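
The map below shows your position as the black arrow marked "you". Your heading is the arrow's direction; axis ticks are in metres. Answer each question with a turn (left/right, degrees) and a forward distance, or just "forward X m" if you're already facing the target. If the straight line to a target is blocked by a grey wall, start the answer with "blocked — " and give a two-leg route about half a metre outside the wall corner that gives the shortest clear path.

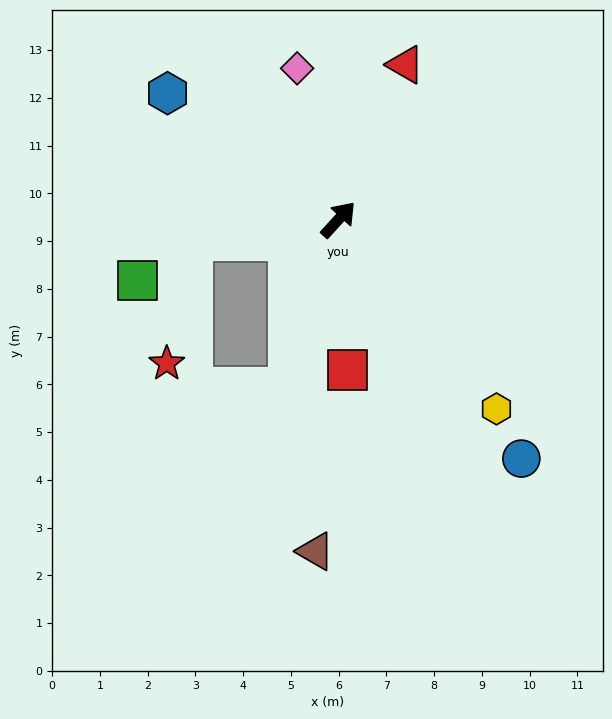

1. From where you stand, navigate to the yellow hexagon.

turn right 98°, forward 5.2 m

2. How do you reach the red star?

blocked — turn left 141°, forward 3.1 m, then turn left 69°, forward 2.6 m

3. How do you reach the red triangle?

turn left 19°, forward 3.5 m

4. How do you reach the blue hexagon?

turn left 96°, forward 4.5 m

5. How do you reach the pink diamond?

turn left 58°, forward 3.3 m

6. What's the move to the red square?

turn right 134°, forward 3.2 m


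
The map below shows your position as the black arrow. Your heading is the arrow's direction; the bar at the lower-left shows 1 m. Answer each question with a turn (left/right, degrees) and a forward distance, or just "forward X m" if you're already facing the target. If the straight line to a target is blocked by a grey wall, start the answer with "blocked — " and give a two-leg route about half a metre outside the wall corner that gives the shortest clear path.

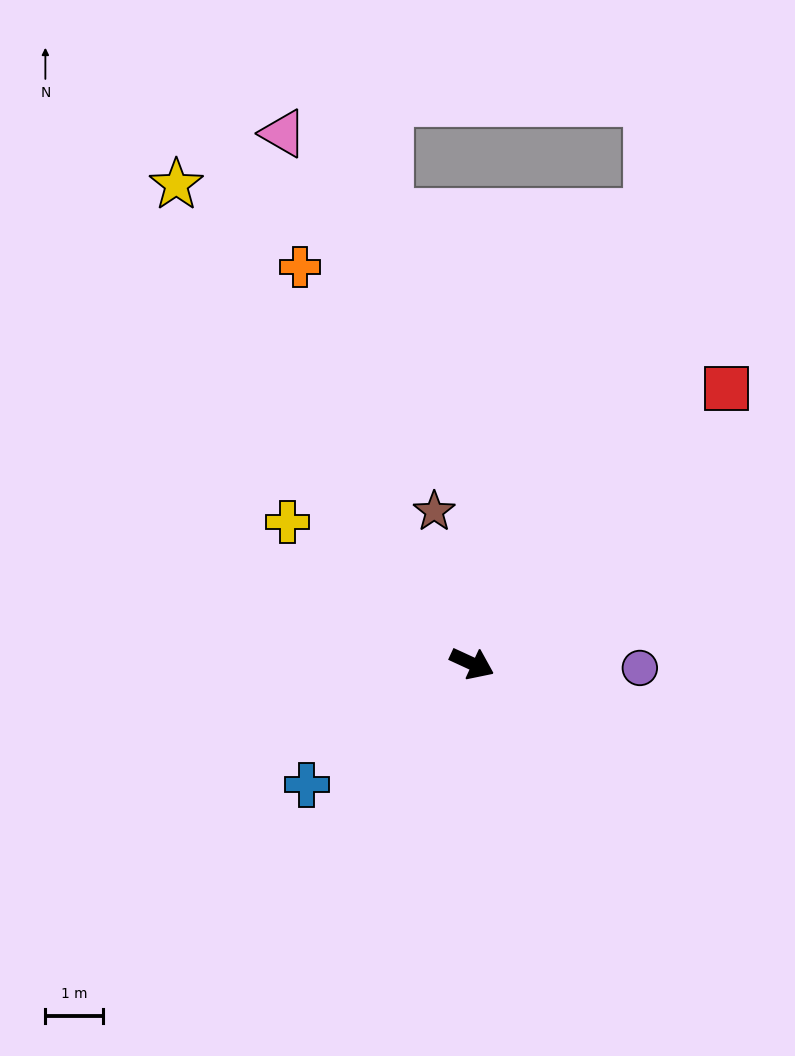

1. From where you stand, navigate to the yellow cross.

turn left 167°, forward 4.1 m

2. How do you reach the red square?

turn left 72°, forward 6.6 m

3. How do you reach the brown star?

turn left 129°, forward 2.7 m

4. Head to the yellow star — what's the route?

turn left 146°, forward 9.8 m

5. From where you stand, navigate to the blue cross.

turn right 119°, forward 3.6 m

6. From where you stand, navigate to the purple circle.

turn left 23°, forward 2.9 m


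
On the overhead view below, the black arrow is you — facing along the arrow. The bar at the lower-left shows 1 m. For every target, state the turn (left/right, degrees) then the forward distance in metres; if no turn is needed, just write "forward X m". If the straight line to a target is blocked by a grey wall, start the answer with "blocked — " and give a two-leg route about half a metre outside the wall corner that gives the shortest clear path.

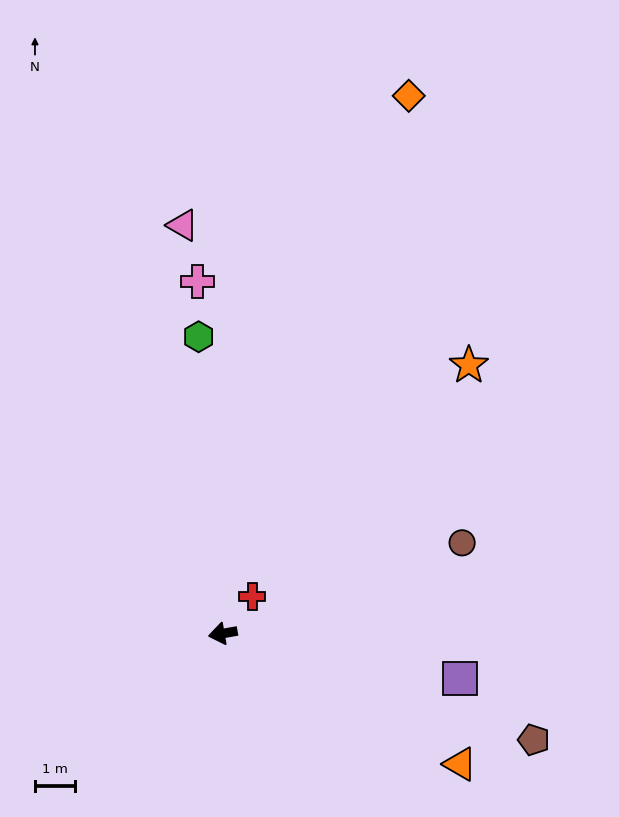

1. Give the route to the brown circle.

turn right 169°, forward 6.3 m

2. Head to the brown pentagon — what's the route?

turn left 151°, forward 8.1 m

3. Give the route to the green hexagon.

turn right 95°, forward 7.4 m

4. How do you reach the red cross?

turn right 138°, forward 1.2 m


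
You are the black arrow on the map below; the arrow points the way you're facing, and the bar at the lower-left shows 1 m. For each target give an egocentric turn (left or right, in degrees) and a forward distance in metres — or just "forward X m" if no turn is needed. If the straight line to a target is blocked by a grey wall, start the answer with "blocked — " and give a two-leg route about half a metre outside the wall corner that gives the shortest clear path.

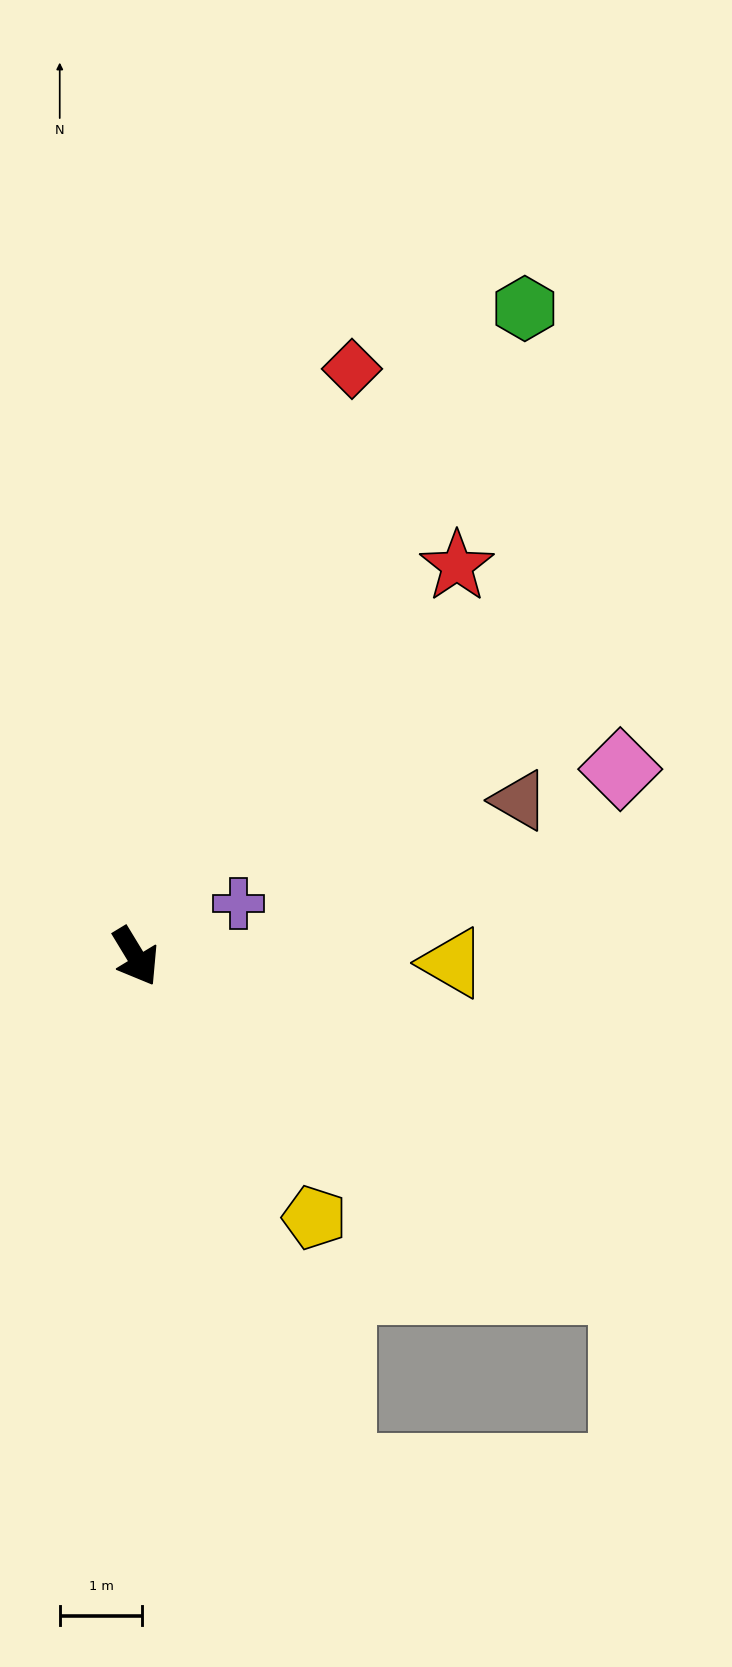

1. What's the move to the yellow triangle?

turn left 58°, forward 3.8 m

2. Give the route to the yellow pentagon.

turn left 3°, forward 3.8 m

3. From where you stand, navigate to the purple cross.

turn left 86°, forward 1.4 m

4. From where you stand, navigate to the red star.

turn left 109°, forward 6.1 m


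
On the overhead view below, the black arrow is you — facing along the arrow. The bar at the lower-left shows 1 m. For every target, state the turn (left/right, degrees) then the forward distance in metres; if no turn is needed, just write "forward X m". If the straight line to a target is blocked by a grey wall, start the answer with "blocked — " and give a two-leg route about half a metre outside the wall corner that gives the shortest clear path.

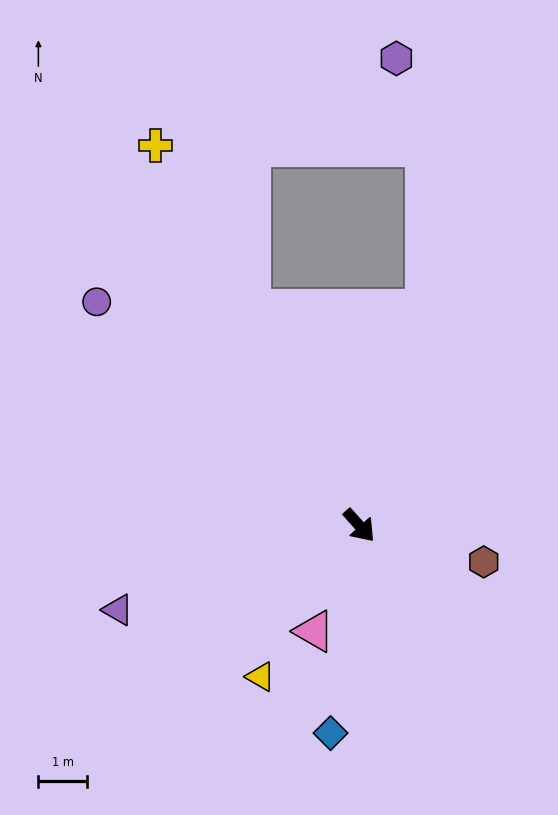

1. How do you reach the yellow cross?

turn left 166°, forward 8.9 m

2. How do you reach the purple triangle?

turn right 113°, forward 5.3 m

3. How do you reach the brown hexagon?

turn left 32°, forward 2.7 m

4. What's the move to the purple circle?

turn right 172°, forward 7.1 m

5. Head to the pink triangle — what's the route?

turn right 65°, forward 2.4 m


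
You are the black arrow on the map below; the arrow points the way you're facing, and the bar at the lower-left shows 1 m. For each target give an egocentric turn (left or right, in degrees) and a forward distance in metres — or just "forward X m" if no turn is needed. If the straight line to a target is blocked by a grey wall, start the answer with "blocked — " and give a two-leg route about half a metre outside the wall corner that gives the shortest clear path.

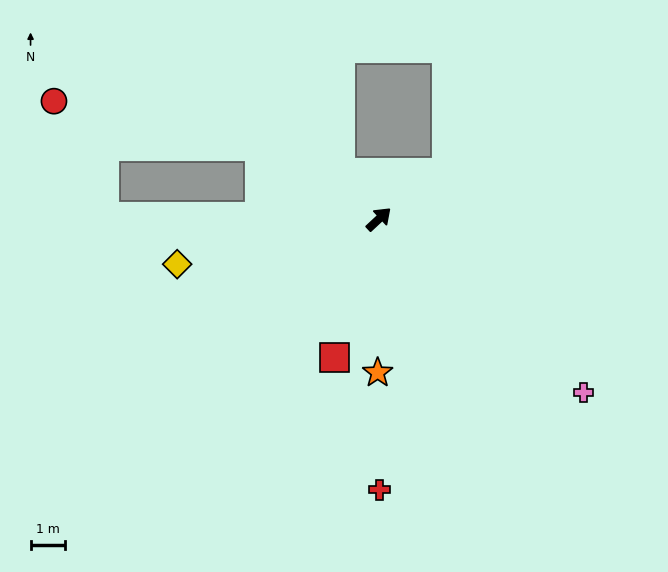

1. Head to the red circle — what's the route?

blocked — turn left 106°, forward 4.1 m, then turn left 18°, forward 6.1 m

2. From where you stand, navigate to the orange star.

turn right 133°, forward 4.5 m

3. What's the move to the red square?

turn right 151°, forward 4.2 m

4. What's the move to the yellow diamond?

turn left 150°, forward 6.0 m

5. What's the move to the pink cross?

turn right 83°, forward 7.8 m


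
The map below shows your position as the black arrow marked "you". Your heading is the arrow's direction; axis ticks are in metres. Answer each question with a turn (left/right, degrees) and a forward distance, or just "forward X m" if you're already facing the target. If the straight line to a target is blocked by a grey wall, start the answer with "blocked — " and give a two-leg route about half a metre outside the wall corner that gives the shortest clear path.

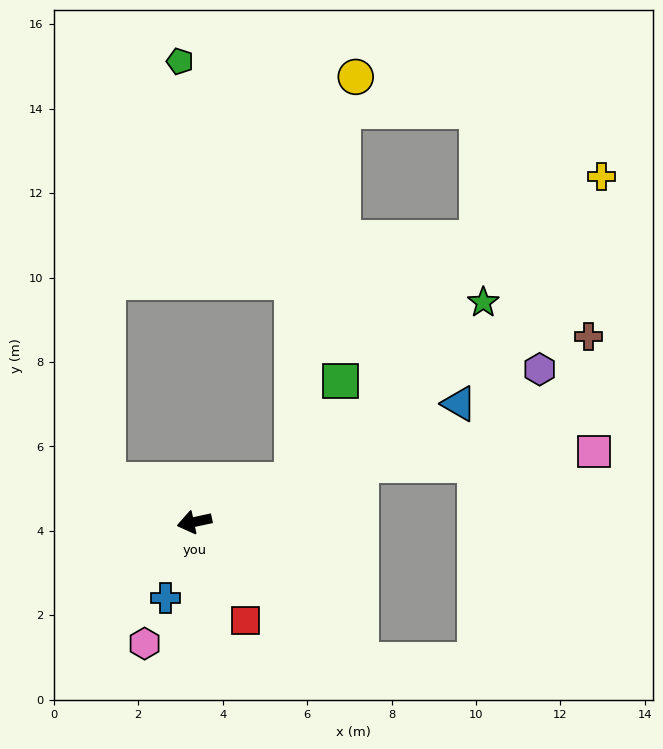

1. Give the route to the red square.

turn left 105°, forward 2.6 m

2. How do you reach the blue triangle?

turn right 168°, forward 6.9 m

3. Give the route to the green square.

blocked — turn right 169°, forward 2.5 m, then turn left 41°, forward 2.6 m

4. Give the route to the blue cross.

turn left 57°, forward 1.9 m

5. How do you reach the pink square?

blocked — turn right 173°, forward 4.2 m, then turn right 16°, forward 5.5 m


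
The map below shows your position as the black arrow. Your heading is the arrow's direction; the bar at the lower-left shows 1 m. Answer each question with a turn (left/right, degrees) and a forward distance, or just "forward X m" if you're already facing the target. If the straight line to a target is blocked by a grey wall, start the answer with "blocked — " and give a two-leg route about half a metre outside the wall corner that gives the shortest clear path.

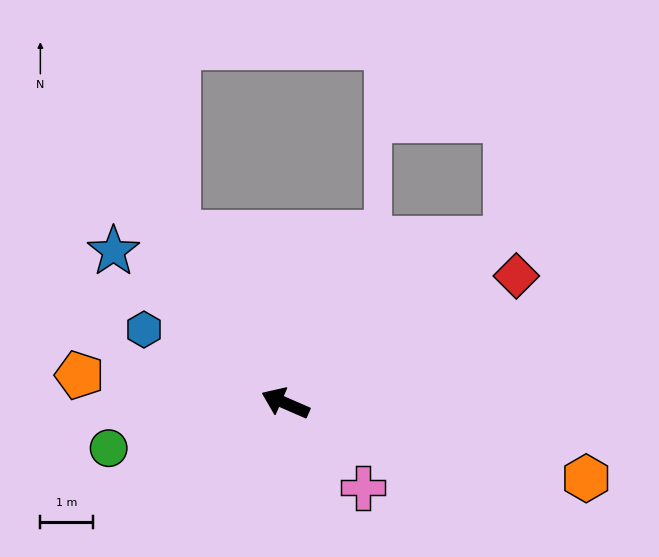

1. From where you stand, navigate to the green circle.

turn left 38°, forward 3.5 m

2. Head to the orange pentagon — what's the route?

turn left 16°, forward 4.0 m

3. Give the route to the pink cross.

turn left 156°, forward 2.2 m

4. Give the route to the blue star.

turn right 18°, forward 4.4 m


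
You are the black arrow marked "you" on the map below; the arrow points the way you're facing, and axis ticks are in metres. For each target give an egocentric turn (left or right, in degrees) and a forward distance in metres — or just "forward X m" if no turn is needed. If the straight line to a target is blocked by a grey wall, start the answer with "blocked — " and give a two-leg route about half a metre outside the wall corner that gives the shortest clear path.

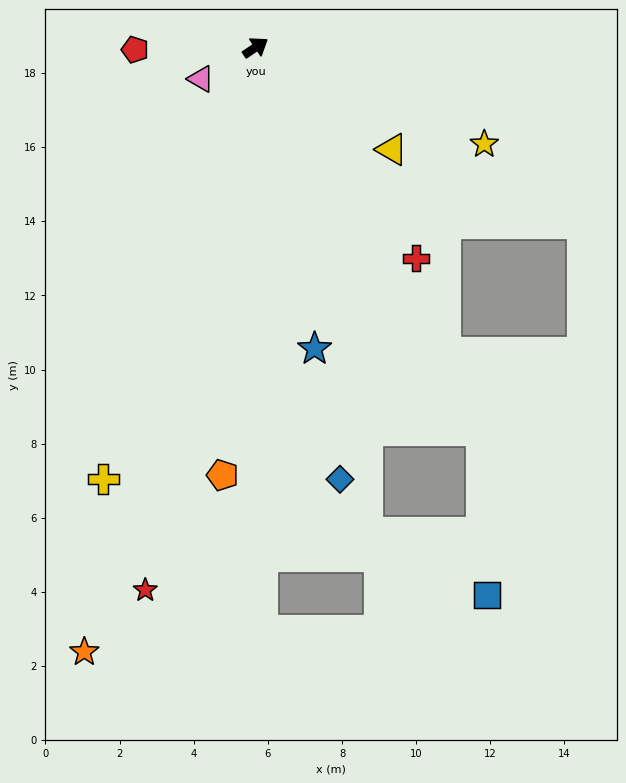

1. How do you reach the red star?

turn right 136°, forward 14.9 m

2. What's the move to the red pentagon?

turn left 147°, forward 3.3 m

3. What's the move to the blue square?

blocked — turn right 94°, forward 12.0 m, then turn right 28°, forward 4.4 m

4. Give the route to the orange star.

turn right 140°, forward 16.9 m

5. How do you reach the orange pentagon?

turn right 128°, forward 11.6 m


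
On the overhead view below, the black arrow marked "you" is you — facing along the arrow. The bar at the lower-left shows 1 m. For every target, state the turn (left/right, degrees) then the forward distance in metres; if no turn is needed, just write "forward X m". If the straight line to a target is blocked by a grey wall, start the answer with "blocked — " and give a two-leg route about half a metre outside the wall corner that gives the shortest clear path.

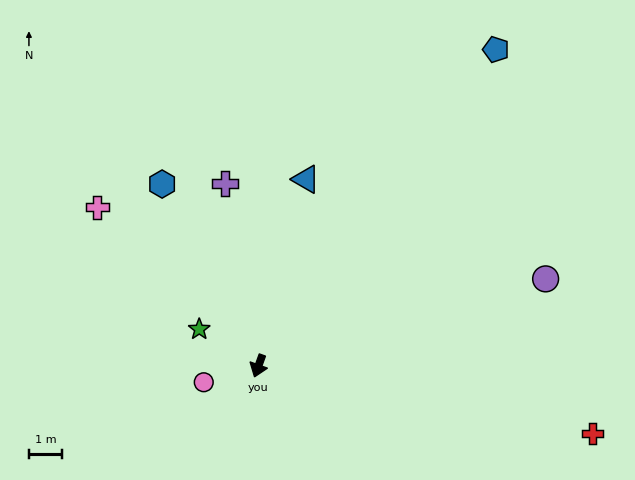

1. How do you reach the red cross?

turn left 98°, forward 10.2 m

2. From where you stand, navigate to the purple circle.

turn left 127°, forward 9.0 m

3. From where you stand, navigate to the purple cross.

turn right 150°, forward 5.6 m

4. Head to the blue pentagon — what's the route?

turn left 163°, forward 11.9 m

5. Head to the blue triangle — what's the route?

turn right 175°, forward 5.8 m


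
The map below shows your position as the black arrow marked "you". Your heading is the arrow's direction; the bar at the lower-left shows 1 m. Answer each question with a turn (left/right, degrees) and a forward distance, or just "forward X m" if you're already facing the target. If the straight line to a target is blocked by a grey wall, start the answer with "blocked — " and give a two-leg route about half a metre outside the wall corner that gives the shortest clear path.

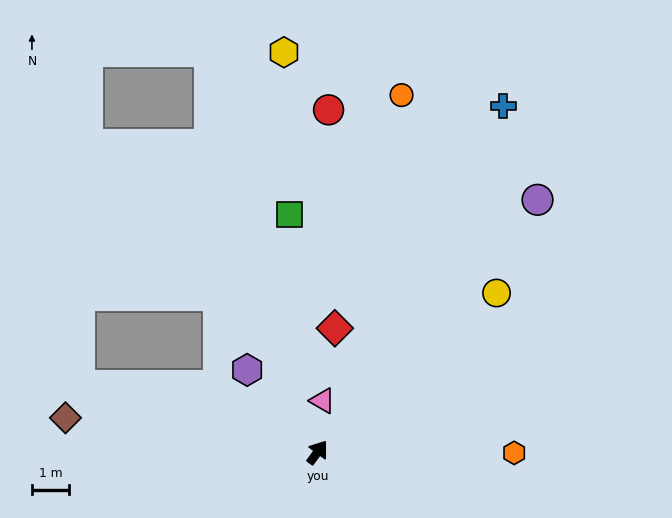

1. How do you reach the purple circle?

turn right 5°, forward 9.1 m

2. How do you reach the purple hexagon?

turn left 77°, forward 2.9 m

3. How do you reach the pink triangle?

turn left 31°, forward 1.4 m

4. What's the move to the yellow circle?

turn right 12°, forward 6.5 m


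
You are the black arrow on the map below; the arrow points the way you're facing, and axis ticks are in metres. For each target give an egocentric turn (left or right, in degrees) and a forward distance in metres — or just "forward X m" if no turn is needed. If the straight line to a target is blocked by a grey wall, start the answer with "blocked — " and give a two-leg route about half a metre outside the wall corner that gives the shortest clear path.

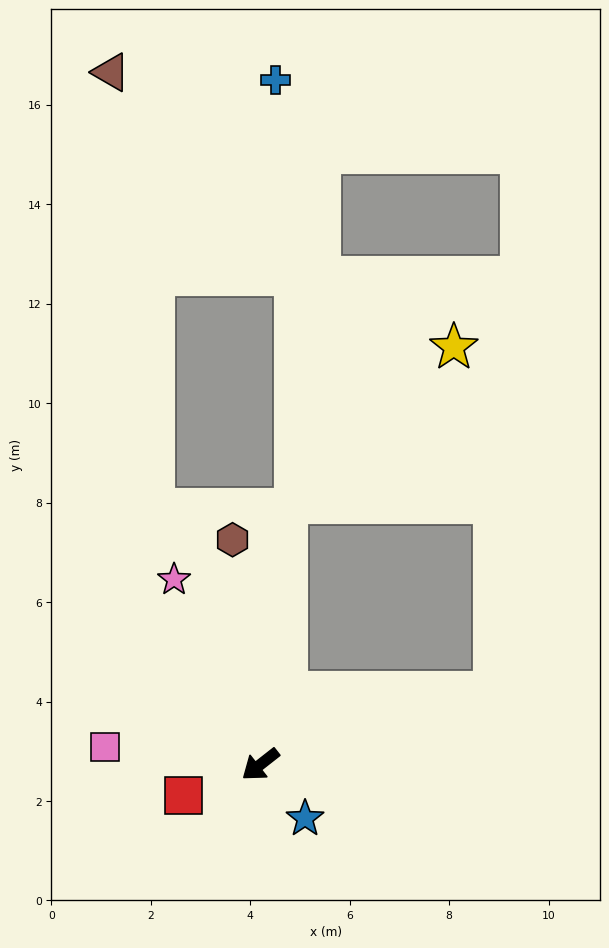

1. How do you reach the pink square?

turn right 45°, forward 3.1 m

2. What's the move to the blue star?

turn left 92°, forward 1.4 m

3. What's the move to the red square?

turn right 16°, forward 1.7 m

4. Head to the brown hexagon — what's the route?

turn right 121°, forward 4.6 m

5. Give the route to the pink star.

turn right 103°, forward 4.1 m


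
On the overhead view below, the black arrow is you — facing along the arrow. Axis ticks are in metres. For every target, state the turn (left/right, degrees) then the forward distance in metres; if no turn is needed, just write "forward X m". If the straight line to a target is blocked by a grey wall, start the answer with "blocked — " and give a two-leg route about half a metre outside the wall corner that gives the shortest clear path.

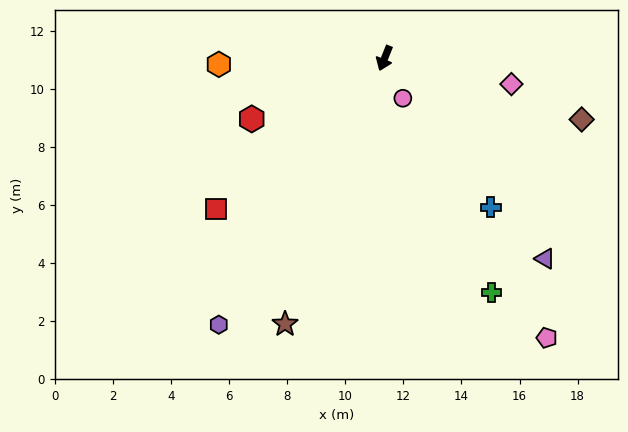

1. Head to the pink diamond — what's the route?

turn left 100°, forward 4.5 m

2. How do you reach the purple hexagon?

turn right 10°, forward 10.8 m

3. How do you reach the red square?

turn right 26°, forward 7.8 m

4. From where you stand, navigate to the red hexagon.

turn right 44°, forward 5.0 m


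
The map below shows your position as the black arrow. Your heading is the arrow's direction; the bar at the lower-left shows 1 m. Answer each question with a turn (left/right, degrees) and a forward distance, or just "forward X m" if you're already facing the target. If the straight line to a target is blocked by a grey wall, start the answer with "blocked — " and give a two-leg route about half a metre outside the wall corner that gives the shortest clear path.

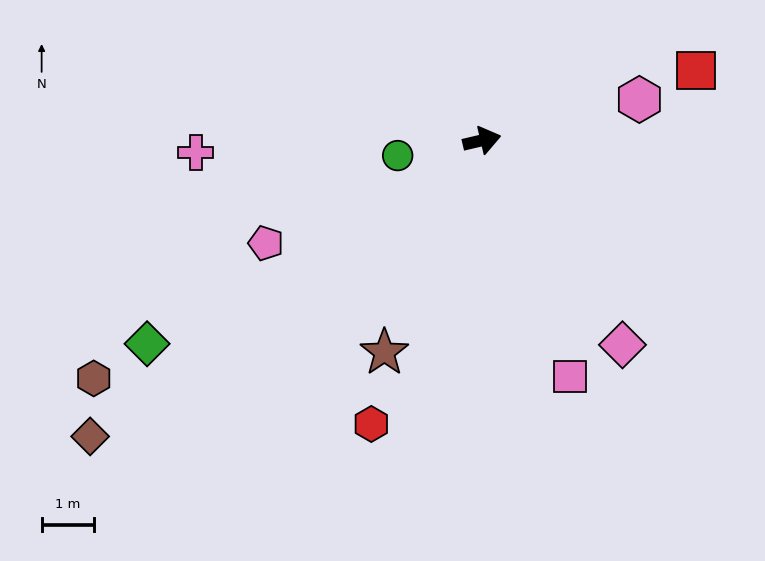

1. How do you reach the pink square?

turn right 83°, forward 4.8 m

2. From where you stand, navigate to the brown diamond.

turn right 156°, forward 9.5 m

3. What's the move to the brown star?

turn right 128°, forward 4.5 m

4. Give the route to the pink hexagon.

forward 3.1 m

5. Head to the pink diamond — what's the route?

turn right 69°, forward 4.8 m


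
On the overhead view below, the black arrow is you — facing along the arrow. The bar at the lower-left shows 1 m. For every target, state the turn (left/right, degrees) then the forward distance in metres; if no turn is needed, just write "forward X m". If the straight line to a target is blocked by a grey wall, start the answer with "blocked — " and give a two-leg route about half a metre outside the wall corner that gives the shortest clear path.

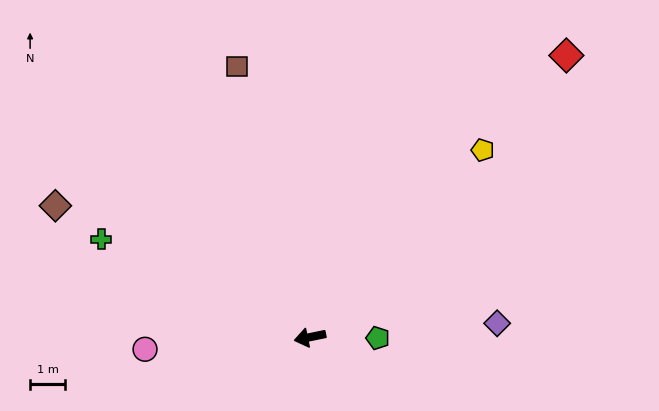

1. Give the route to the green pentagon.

turn left 168°, forward 1.9 m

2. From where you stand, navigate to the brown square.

turn right 87°, forward 8.0 m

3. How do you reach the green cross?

turn right 37°, forward 6.6 m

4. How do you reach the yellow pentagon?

turn right 144°, forward 7.3 m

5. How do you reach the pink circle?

turn right 7°, forward 4.7 m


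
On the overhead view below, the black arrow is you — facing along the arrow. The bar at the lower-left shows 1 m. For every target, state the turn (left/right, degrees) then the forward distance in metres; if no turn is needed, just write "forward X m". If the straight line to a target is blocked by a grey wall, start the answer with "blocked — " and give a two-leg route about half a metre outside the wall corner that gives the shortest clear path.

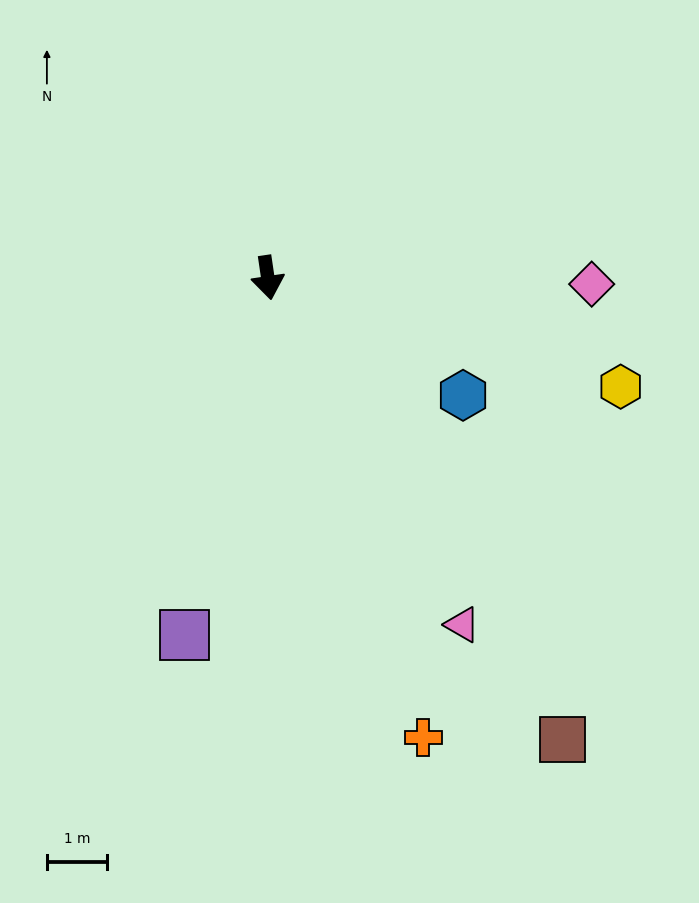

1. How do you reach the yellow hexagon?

turn left 64°, forward 6.2 m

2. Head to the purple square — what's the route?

turn right 22°, forward 6.1 m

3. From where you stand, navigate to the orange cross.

turn left 10°, forward 8.1 m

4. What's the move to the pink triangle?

turn left 21°, forward 6.6 m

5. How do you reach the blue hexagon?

turn left 51°, forward 3.8 m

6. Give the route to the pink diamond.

turn left 81°, forward 5.4 m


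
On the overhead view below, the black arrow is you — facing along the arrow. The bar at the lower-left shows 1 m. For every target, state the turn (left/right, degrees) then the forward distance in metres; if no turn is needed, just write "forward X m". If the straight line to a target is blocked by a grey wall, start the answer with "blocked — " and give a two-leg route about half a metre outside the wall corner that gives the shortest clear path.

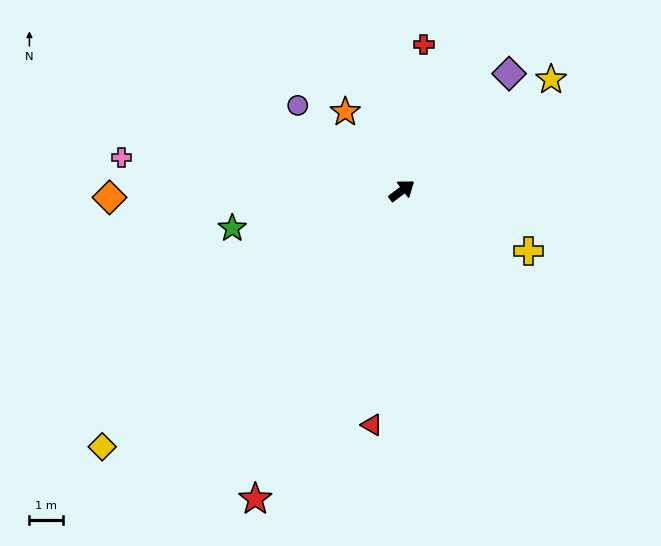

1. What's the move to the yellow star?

forward 5.5 m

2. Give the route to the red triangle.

turn right 134°, forward 7.0 m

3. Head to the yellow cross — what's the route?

turn right 62°, forward 4.2 m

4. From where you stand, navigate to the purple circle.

turn left 104°, forward 4.0 m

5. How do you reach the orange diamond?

turn left 144°, forward 8.7 m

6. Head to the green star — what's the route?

turn left 156°, forward 5.1 m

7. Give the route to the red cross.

turn left 45°, forward 4.4 m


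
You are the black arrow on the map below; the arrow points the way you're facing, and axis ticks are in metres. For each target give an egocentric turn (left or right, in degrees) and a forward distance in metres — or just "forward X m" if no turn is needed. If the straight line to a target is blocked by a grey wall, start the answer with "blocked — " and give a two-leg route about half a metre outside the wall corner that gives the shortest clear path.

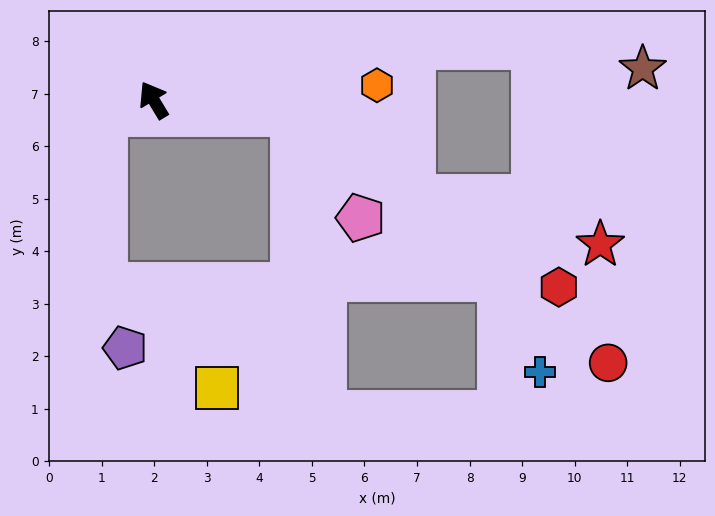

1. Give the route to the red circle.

blocked — turn right 127°, forward 2.7 m, then turn right 32°, forward 7.6 m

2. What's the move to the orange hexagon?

turn right 117°, forward 4.3 m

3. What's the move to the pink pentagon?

blocked — turn right 127°, forward 2.7 m, then turn right 51°, forward 2.4 m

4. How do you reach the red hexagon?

blocked — turn right 127°, forward 2.7 m, then turn right 27°, forward 6.0 m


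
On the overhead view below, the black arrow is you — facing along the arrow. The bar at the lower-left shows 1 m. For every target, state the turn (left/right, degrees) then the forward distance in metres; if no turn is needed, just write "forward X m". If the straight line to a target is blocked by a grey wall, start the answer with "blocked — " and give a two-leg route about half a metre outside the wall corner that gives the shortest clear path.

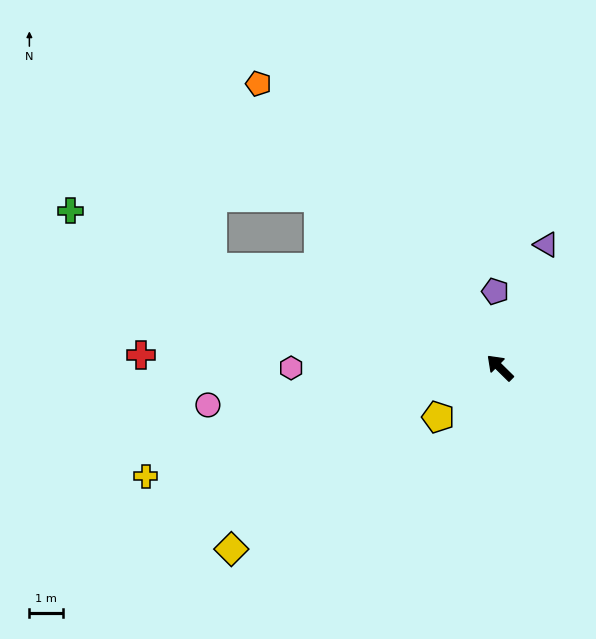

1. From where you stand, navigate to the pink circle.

turn left 52°, forward 8.7 m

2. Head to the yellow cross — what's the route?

turn left 62°, forward 10.9 m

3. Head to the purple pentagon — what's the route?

turn right 42°, forward 2.3 m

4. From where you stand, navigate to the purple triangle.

turn right 66°, forward 3.9 m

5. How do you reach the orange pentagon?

turn right 5°, forward 11.0 m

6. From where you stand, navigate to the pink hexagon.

turn left 45°, forward 6.2 m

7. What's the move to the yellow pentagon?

turn left 83°, forward 2.3 m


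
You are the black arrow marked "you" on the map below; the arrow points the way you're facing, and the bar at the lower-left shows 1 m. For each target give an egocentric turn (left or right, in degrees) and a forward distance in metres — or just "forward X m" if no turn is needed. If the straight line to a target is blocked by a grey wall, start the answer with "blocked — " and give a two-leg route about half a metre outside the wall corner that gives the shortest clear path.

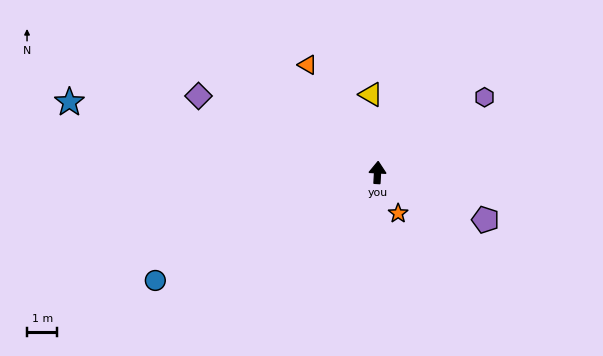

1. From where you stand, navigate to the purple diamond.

turn left 70°, forward 6.4 m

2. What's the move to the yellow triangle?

turn left 8°, forward 2.6 m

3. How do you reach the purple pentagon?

turn right 111°, forward 3.9 m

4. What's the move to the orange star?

turn right 150°, forward 1.5 m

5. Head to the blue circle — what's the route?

turn left 119°, forward 8.1 m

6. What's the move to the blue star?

turn left 80°, forward 10.4 m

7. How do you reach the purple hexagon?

turn right 52°, forward 4.3 m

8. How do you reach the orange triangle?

turn left 36°, forward 4.2 m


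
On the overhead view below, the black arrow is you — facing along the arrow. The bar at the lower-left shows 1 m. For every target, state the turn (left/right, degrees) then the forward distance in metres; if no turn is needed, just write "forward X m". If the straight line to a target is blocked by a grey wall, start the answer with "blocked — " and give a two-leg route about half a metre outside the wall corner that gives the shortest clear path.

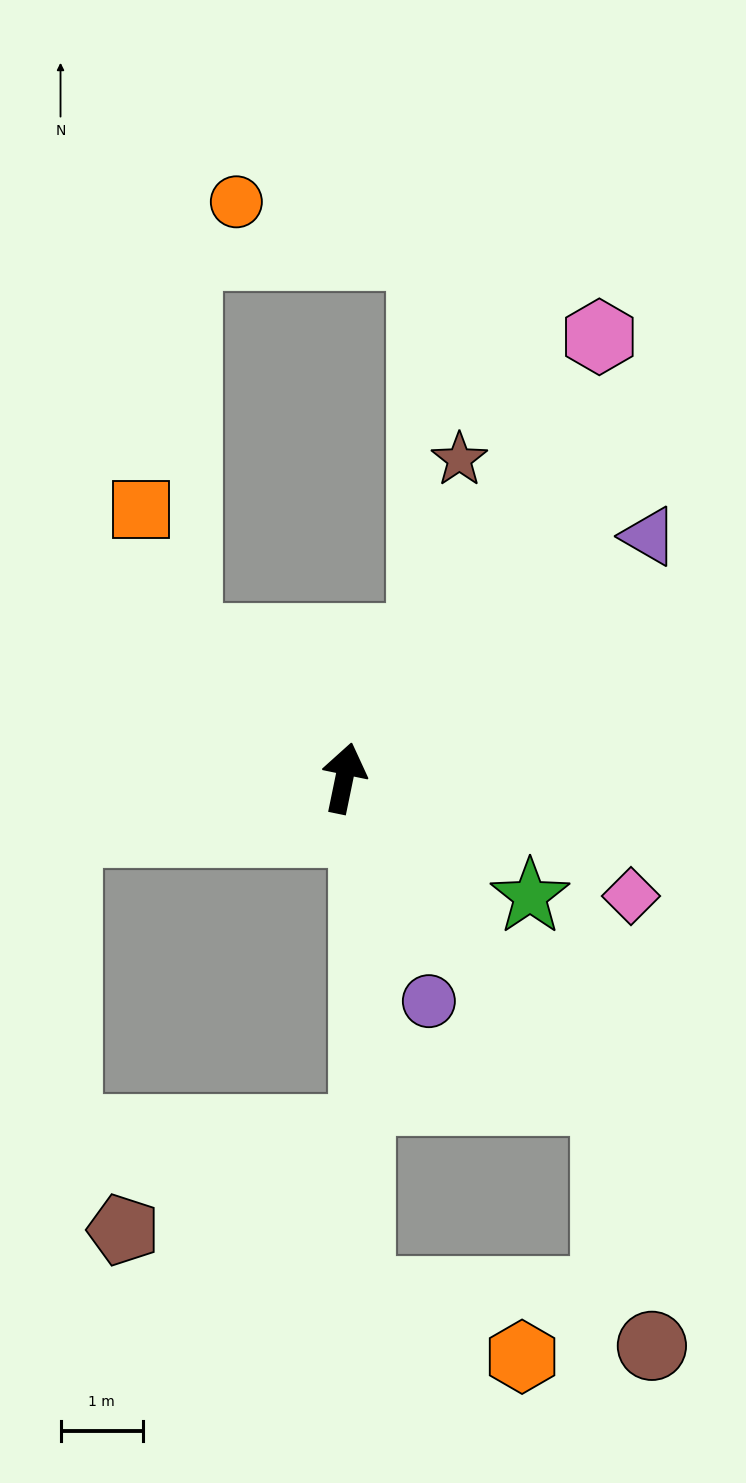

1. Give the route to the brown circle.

blocked — turn right 129°, forward 5.0 m, then turn right 29°, forward 3.0 m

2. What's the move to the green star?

turn right 111°, forward 2.7 m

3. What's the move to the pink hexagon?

turn right 18°, forward 6.2 m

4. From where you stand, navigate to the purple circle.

turn right 148°, forward 2.9 m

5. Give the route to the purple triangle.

turn right 40°, forward 4.7 m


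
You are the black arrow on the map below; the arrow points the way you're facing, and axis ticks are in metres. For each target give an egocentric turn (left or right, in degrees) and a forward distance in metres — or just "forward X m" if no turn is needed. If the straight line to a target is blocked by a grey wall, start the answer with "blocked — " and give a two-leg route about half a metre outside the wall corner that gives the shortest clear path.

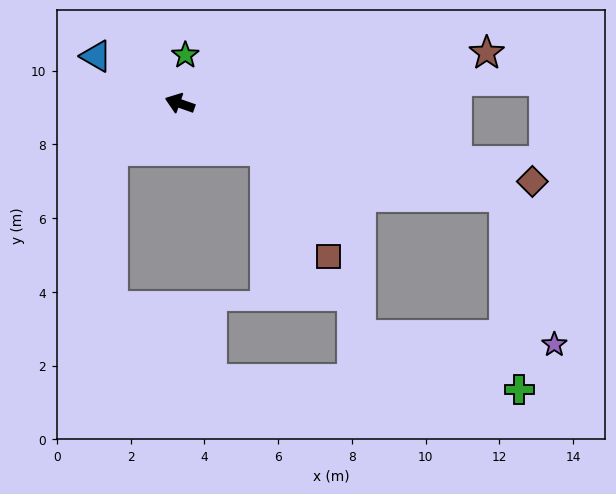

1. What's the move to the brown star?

turn right 151°, forward 8.4 m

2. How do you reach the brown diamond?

turn right 173°, forward 9.8 m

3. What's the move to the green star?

turn right 77°, forward 1.3 m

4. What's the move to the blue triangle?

turn right 10°, forward 2.6 m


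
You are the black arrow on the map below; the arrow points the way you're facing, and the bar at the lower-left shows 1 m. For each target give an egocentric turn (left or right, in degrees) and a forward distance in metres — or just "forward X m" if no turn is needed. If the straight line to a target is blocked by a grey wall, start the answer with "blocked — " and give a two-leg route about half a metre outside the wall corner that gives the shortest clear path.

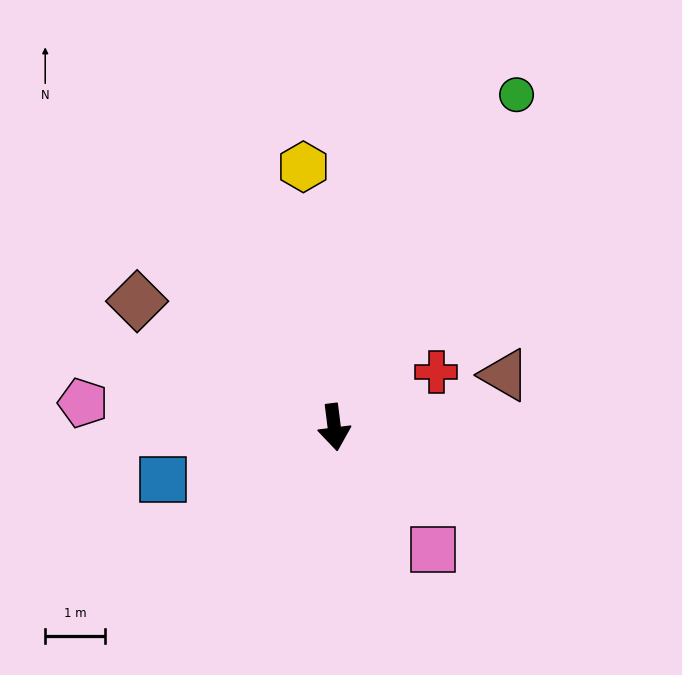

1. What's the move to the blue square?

turn right 80°, forward 3.0 m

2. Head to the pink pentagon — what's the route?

turn right 103°, forward 4.2 m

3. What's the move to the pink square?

turn left 32°, forward 2.6 m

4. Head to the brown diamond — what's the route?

turn right 130°, forward 3.9 m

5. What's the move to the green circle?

turn left 144°, forward 6.3 m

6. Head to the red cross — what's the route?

turn left 111°, forward 1.9 m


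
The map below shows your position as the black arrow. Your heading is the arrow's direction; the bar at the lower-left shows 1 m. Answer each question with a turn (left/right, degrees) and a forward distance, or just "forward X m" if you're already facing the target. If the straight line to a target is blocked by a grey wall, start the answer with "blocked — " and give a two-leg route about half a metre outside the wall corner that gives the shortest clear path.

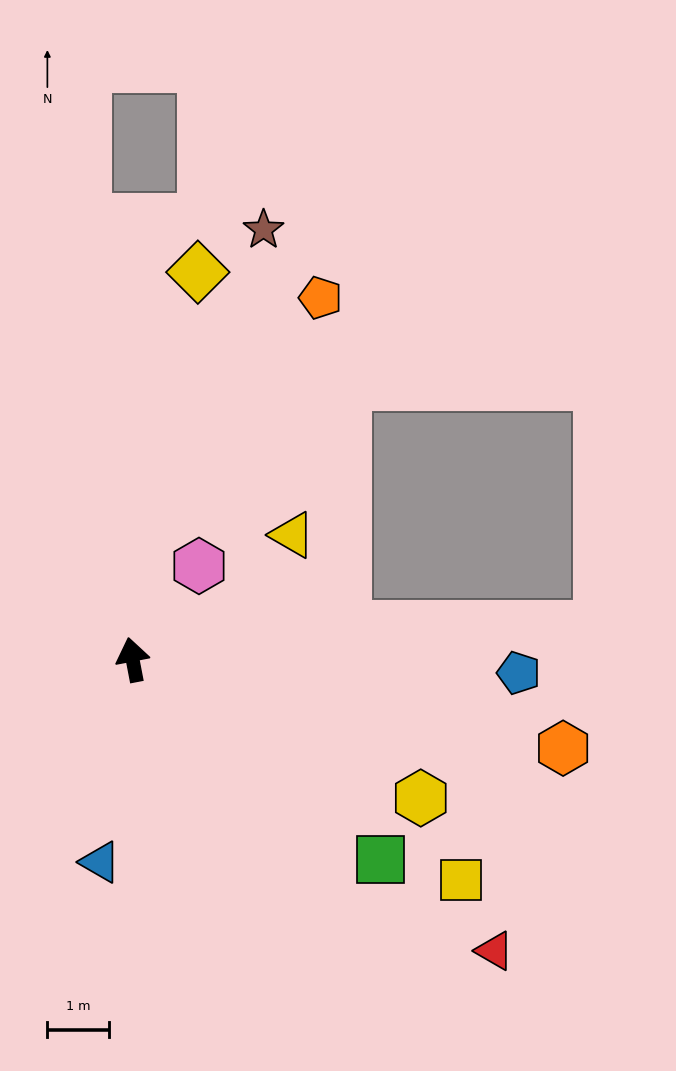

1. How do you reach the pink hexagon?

turn right 46°, forward 1.9 m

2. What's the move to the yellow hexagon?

turn right 127°, forward 5.2 m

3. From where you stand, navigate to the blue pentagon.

turn right 103°, forward 6.2 m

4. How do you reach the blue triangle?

turn left 160°, forward 3.3 m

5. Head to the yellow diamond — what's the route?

turn right 20°, forward 6.3 m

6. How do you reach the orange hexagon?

turn right 112°, forward 7.1 m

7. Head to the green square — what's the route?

turn right 140°, forward 5.1 m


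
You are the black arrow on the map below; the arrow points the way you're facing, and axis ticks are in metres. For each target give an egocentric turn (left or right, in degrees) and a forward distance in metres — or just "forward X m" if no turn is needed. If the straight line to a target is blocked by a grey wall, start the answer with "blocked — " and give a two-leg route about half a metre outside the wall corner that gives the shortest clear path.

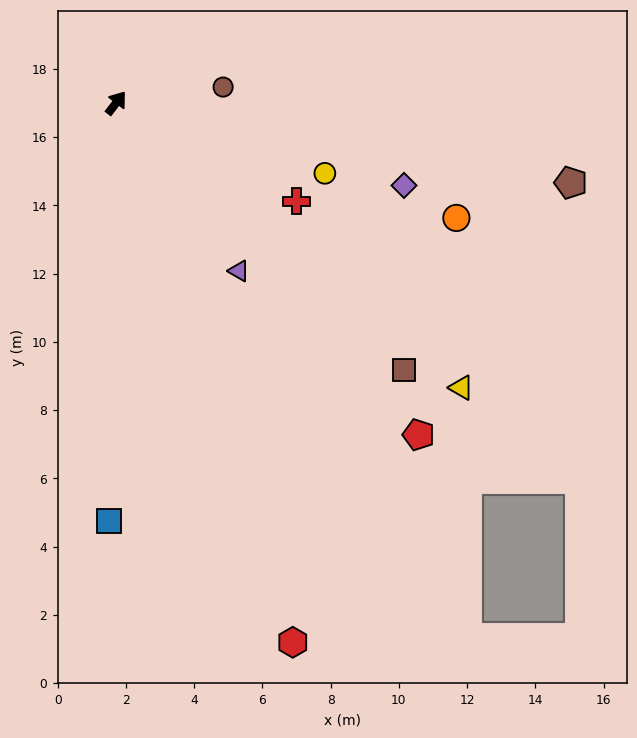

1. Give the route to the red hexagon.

turn right 124°, forward 16.6 m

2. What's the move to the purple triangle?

turn right 106°, forward 6.1 m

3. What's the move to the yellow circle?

turn right 71°, forward 6.5 m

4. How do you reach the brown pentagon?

turn right 63°, forward 13.5 m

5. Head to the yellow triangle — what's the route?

turn right 92°, forward 13.1 m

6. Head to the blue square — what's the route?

turn right 144°, forward 12.3 m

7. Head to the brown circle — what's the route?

turn right 44°, forward 3.2 m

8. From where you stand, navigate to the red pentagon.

turn right 100°, forward 13.2 m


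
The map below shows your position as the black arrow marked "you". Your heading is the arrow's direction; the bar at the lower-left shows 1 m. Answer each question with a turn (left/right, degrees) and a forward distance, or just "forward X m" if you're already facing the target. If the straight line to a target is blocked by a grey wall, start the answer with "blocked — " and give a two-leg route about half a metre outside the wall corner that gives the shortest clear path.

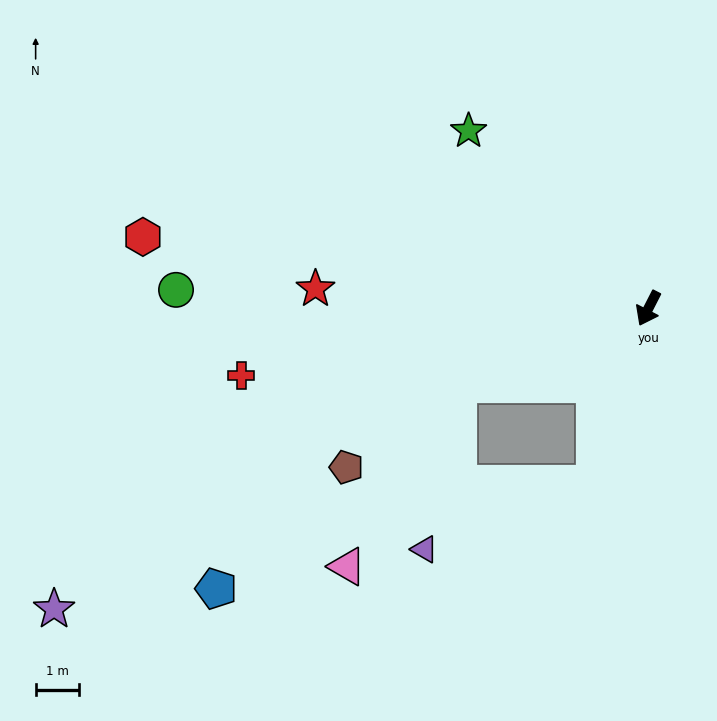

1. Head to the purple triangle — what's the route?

blocked — turn left 10°, forward 4.2 m, then turn right 52°, forward 4.2 m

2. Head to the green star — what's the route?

turn right 108°, forward 5.8 m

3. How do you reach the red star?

turn right 66°, forward 7.7 m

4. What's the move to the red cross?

turn right 54°, forward 9.5 m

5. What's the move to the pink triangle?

blocked — turn right 41°, forward 4.7 m, then turn left 37°, forward 4.9 m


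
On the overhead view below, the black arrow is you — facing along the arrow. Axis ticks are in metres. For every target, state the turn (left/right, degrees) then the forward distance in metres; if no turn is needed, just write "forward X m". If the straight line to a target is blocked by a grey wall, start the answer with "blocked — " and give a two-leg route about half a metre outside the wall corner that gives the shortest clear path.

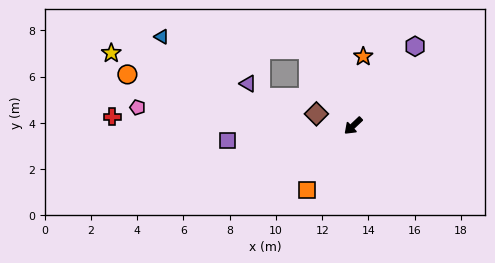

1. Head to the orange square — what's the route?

turn left 11°, forward 3.4 m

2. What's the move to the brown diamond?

turn right 61°, forward 1.7 m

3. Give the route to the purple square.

turn right 37°, forward 5.5 m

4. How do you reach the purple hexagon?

turn right 171°, forward 4.4 m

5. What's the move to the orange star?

turn right 142°, forward 3.0 m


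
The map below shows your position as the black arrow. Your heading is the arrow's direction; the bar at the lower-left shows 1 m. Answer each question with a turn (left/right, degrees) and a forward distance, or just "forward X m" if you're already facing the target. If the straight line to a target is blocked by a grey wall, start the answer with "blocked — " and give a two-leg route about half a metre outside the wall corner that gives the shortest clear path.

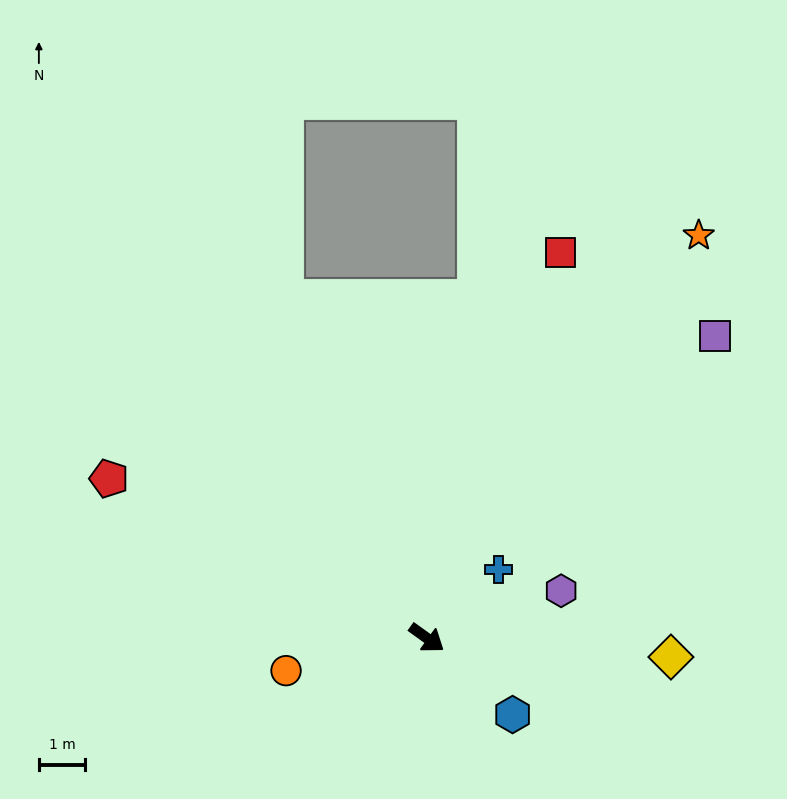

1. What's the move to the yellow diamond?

turn left 31°, forward 5.3 m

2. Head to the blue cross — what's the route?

turn left 79°, forward 2.1 m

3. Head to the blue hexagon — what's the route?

turn right 6°, forward 2.5 m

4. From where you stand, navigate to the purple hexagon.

turn left 55°, forward 3.1 m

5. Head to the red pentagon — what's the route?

turn right 171°, forward 7.7 m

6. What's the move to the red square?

turn left 107°, forward 8.8 m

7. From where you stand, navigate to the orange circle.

turn right 131°, forward 3.1 m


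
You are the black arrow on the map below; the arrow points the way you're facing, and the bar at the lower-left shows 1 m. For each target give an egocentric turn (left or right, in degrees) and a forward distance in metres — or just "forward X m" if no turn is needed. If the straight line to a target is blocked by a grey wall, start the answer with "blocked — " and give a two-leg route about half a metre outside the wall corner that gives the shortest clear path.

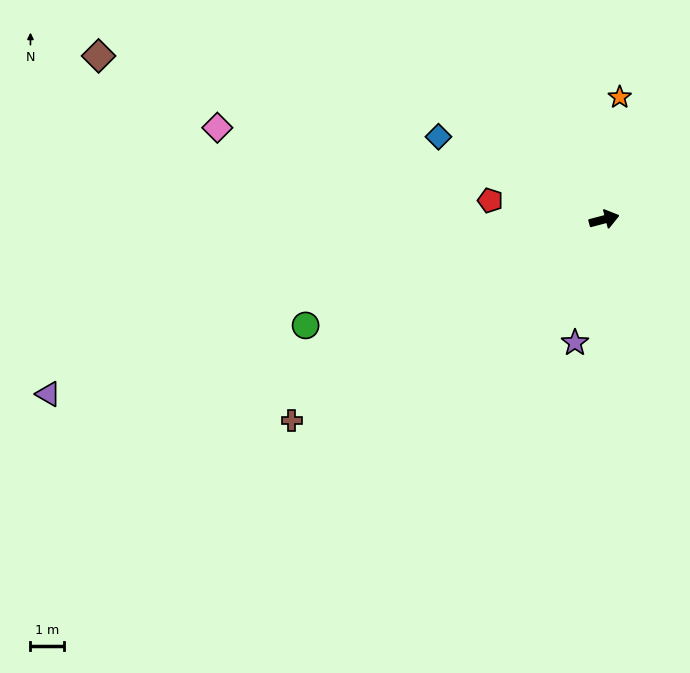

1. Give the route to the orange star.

turn left 68°, forward 3.6 m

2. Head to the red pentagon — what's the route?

turn left 156°, forward 3.4 m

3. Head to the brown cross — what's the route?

turn right 162°, forward 10.9 m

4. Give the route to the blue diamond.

turn left 139°, forward 5.5 m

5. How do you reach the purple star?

turn right 118°, forward 3.7 m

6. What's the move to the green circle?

turn right 175°, forward 9.3 m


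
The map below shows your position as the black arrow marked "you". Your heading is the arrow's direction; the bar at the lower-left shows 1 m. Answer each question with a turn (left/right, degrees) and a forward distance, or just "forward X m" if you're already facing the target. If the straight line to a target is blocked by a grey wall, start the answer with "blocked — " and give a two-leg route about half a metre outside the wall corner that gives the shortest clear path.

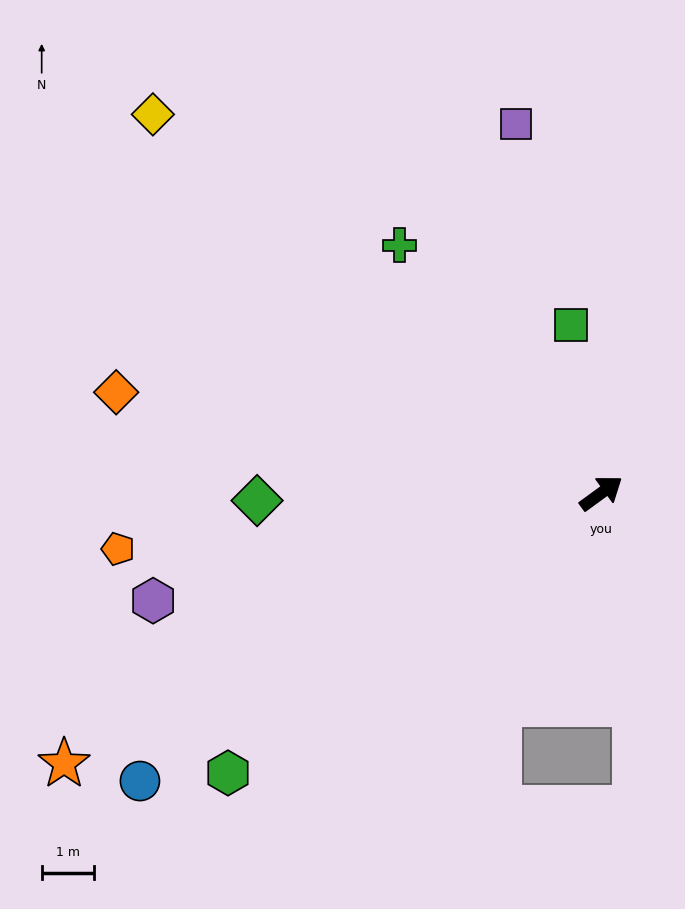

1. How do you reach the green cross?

turn left 93°, forward 6.1 m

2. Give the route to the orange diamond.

turn left 132°, forward 9.4 m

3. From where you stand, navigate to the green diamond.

turn left 145°, forward 6.5 m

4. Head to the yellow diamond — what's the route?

turn left 104°, forward 11.1 m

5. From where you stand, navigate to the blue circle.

turn left 176°, forward 10.3 m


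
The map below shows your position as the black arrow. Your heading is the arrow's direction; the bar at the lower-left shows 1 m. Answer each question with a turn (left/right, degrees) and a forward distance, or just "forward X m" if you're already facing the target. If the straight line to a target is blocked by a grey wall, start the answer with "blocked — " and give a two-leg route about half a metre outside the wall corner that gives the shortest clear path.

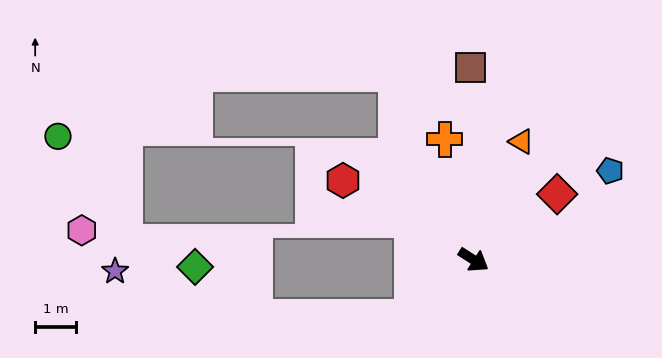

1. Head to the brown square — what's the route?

turn left 124°, forward 4.7 m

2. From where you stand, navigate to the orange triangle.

turn left 101°, forward 3.1 m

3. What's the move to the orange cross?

turn left 136°, forward 3.0 m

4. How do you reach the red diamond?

turn left 71°, forward 2.6 m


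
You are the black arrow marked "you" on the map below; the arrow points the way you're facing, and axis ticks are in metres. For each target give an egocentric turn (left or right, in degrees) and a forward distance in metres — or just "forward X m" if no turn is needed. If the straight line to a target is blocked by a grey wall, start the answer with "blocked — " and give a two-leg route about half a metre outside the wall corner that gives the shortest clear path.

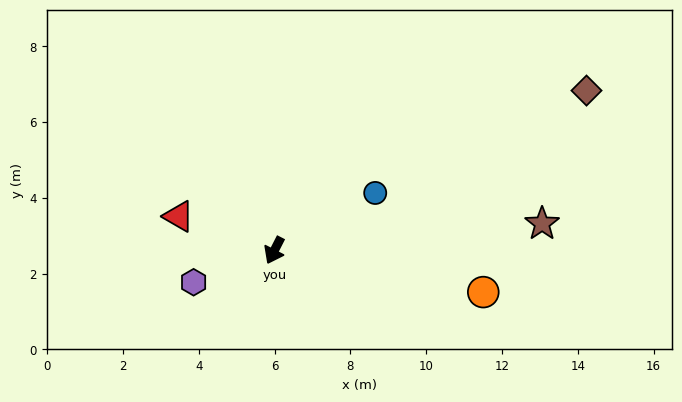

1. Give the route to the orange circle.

turn left 106°, forward 5.6 m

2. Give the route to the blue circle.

turn left 147°, forward 3.1 m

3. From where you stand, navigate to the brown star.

turn left 123°, forward 7.1 m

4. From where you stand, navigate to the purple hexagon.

turn right 41°, forward 2.3 m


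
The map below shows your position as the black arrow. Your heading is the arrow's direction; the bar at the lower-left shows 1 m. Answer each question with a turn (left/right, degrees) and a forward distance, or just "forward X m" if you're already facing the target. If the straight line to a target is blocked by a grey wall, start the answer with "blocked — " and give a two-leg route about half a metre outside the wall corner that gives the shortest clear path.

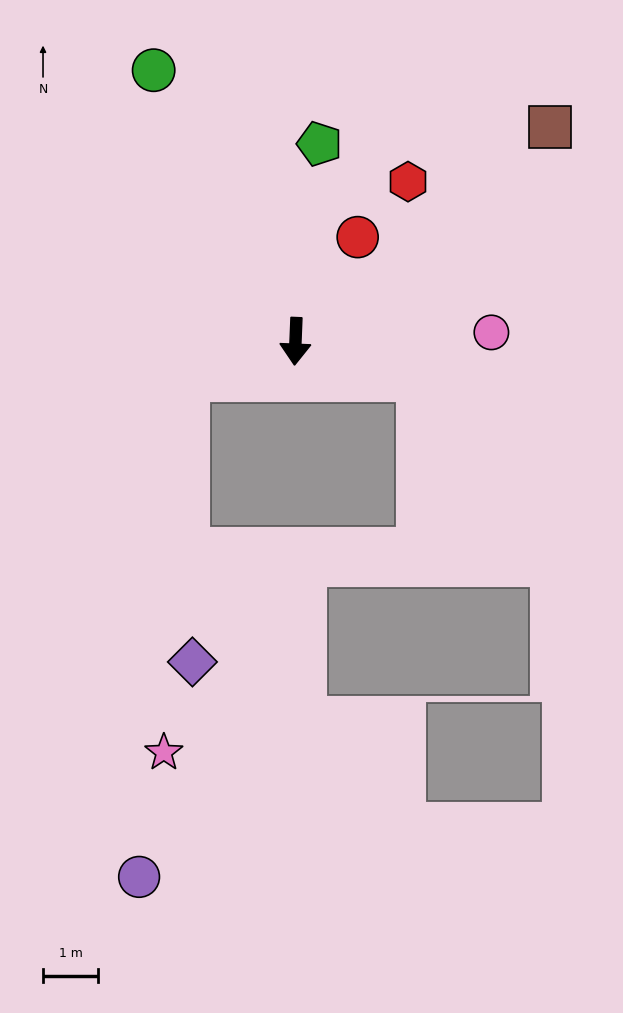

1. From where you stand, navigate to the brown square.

turn left 132°, forward 6.0 m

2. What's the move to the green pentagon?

turn left 175°, forward 3.6 m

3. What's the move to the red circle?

turn left 152°, forward 2.2 m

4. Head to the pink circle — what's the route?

turn left 95°, forward 3.6 m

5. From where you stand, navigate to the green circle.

turn right 150°, forward 5.5 m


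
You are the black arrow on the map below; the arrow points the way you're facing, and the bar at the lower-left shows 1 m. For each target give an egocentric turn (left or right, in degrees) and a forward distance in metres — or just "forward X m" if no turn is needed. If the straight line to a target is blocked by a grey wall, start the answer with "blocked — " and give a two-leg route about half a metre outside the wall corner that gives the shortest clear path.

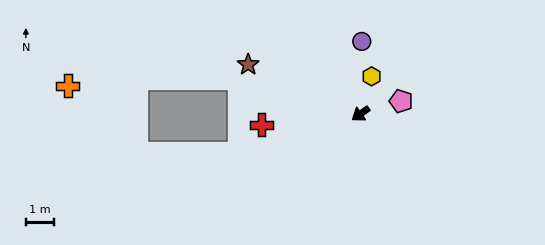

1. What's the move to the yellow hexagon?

turn right 142°, forward 1.4 m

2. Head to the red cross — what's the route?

turn right 29°, forward 3.5 m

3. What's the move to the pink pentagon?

turn left 162°, forward 1.5 m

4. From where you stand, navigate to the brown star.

turn right 59°, forward 4.4 m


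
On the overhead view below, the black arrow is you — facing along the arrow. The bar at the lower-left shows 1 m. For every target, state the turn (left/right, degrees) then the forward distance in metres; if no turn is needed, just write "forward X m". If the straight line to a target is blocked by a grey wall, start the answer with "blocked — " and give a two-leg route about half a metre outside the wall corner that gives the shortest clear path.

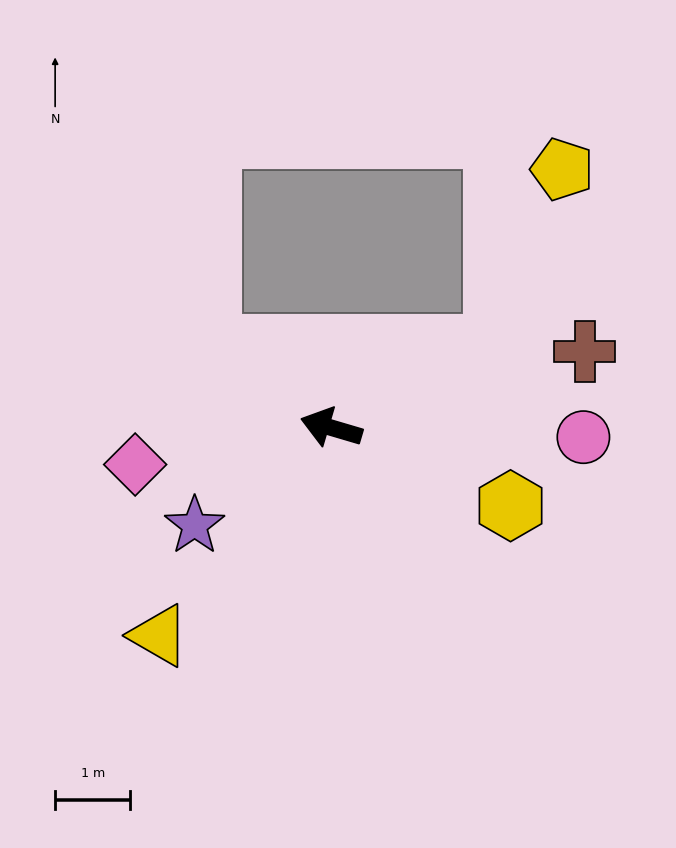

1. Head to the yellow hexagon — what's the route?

turn left 173°, forward 2.6 m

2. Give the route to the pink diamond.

turn left 27°, forward 2.7 m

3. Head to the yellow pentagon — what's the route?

blocked — turn right 137°, forward 2.4 m, then turn left 43°, forward 2.5 m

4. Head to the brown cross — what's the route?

turn right 147°, forward 3.5 m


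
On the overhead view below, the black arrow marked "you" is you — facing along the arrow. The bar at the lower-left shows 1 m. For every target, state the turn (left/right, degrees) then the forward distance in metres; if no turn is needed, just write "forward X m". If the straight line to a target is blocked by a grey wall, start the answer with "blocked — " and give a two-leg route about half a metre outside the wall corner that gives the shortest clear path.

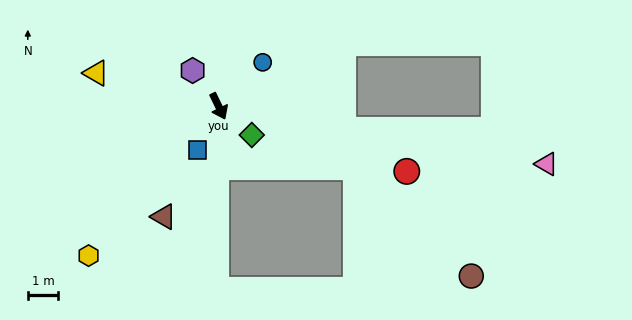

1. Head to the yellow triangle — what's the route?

turn right 131°, forward 4.1 m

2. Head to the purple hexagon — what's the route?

turn right 170°, forward 1.4 m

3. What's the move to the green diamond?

turn left 23°, forward 1.4 m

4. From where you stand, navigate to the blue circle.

turn left 109°, forward 2.0 m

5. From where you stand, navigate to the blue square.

turn right 51°, forward 1.6 m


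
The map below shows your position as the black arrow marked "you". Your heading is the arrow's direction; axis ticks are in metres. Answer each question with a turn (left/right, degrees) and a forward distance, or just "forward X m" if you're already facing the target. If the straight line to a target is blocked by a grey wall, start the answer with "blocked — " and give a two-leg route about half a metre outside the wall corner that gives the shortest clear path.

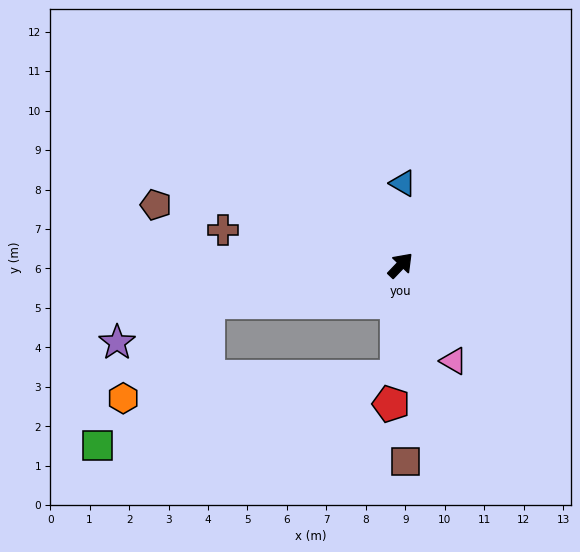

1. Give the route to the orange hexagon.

blocked — turn left 144°, forward 5.0 m, then turn left 38°, forward 3.3 m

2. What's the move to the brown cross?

turn left 122°, forward 4.6 m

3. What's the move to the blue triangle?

turn left 42°, forward 2.1 m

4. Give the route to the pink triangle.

turn right 107°, forward 2.8 m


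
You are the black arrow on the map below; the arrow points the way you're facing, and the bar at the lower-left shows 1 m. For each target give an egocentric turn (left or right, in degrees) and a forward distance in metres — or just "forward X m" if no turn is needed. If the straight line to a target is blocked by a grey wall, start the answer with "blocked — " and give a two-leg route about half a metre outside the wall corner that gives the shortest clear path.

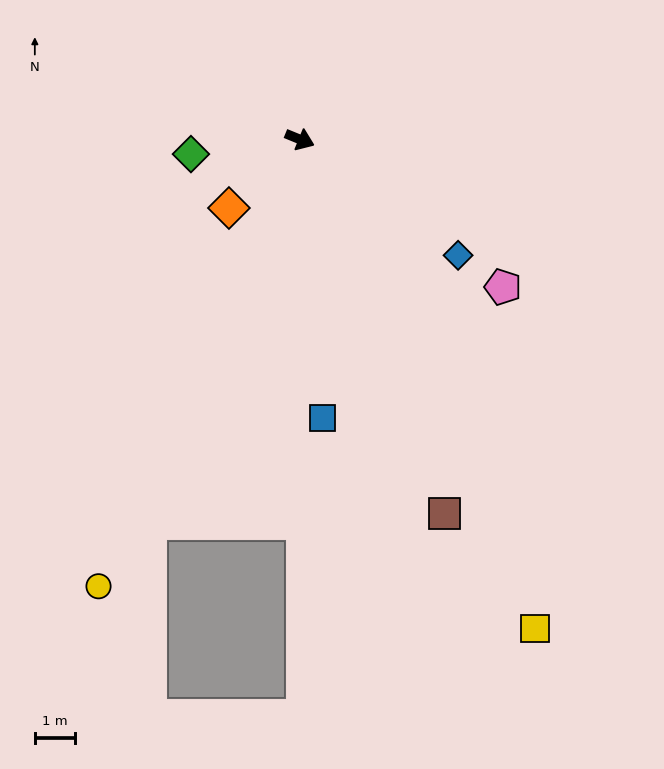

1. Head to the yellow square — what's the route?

turn right 42°, forward 13.5 m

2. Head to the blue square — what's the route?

turn right 63°, forward 6.9 m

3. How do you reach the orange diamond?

turn right 114°, forward 2.4 m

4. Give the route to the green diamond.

turn right 150°, forward 2.7 m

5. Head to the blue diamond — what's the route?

turn right 14°, forward 4.9 m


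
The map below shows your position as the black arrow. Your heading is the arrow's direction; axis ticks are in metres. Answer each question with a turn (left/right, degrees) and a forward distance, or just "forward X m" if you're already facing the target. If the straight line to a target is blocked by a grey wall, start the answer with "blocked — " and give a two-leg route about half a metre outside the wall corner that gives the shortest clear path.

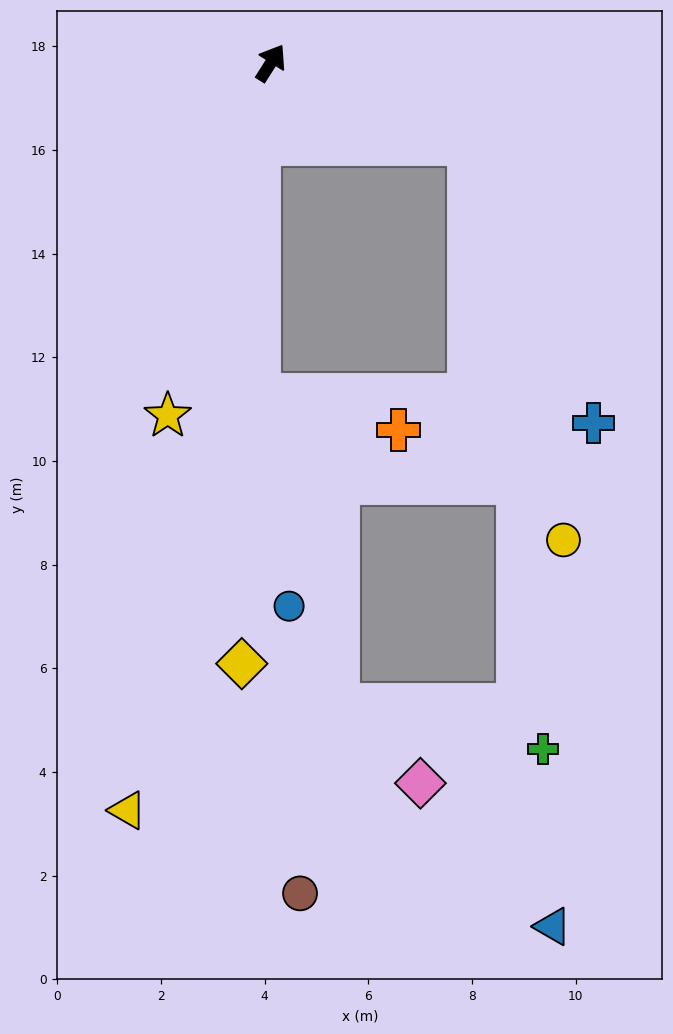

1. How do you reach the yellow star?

turn right 164°, forward 7.1 m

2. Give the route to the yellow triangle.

turn right 159°, forward 14.7 m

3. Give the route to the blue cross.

blocked — turn right 80°, forward 4.1 m, then turn right 44°, forward 5.9 m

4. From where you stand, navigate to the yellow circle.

blocked — turn right 80°, forward 4.1 m, then turn right 54°, forward 7.9 m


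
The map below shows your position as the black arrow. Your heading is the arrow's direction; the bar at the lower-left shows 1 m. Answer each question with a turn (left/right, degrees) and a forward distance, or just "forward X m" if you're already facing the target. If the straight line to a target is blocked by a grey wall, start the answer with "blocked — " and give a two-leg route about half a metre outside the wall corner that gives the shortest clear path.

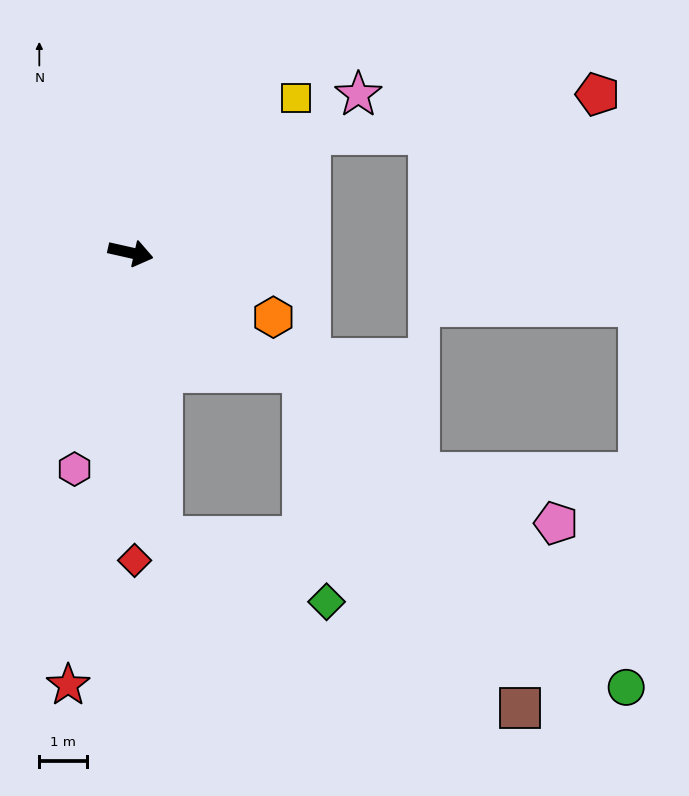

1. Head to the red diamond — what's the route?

turn right 77°, forward 6.5 m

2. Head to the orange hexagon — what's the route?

turn right 12°, forward 3.3 m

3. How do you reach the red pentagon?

blocked — turn left 46°, forward 4.5 m, then turn right 25°, forward 6.1 m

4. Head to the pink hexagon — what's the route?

turn right 92°, forward 4.7 m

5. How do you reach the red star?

turn right 86°, forward 9.2 m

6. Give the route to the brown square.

blocked — turn right 22°, forward 4.4 m, then turn right 22°, forward 8.4 m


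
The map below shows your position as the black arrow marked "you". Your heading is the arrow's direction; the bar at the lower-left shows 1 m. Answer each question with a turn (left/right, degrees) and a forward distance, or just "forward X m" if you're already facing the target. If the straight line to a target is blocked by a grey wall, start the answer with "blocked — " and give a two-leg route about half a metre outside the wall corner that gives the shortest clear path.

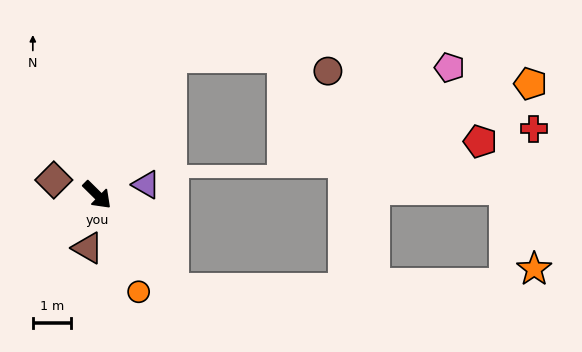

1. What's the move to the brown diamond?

turn right 154°, forward 1.2 m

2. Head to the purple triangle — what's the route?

turn left 56°, forward 1.3 m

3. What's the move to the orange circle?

turn right 22°, forward 2.8 m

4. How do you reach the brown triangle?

turn right 55°, forward 1.4 m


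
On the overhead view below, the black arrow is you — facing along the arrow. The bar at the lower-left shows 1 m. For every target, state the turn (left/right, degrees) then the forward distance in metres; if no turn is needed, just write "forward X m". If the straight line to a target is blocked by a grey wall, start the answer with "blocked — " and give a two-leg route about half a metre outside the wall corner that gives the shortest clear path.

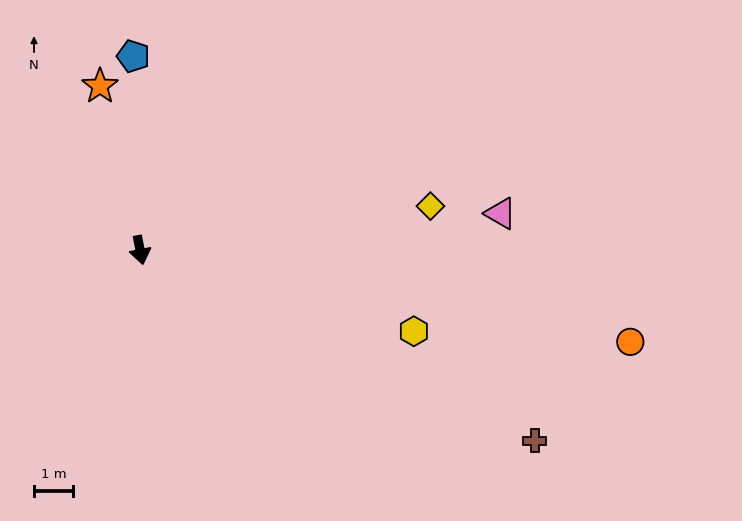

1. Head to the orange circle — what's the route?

turn left 68°, forward 12.8 m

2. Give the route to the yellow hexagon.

turn left 62°, forward 7.3 m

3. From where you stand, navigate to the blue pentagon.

turn left 171°, forward 5.0 m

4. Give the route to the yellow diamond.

turn left 88°, forward 7.5 m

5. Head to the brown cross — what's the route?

turn left 53°, forward 11.2 m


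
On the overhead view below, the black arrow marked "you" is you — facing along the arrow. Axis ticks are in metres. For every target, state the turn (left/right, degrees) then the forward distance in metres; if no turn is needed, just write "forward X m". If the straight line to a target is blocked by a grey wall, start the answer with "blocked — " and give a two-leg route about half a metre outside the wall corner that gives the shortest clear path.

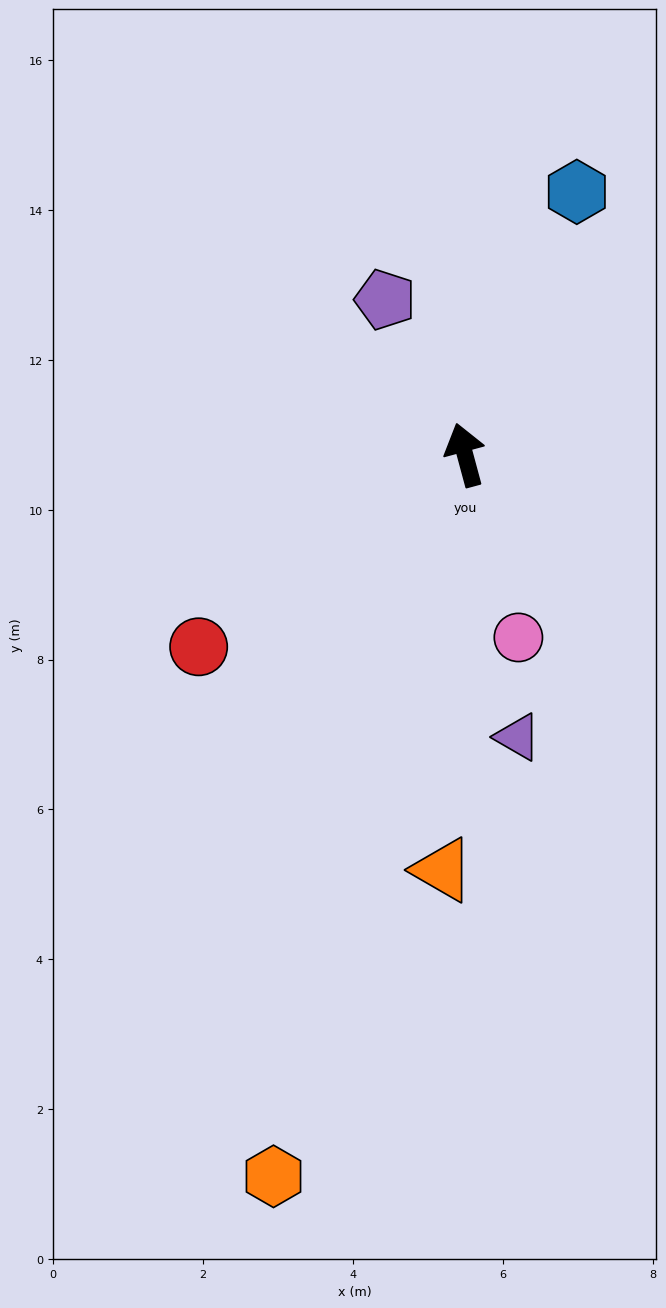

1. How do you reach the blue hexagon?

turn right 38°, forward 3.8 m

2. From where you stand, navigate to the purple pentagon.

turn left 12°, forward 2.3 m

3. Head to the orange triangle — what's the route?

turn left 162°, forward 5.5 m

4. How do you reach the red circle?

turn left 111°, forward 4.4 m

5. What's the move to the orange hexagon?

turn left 150°, forward 10.0 m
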